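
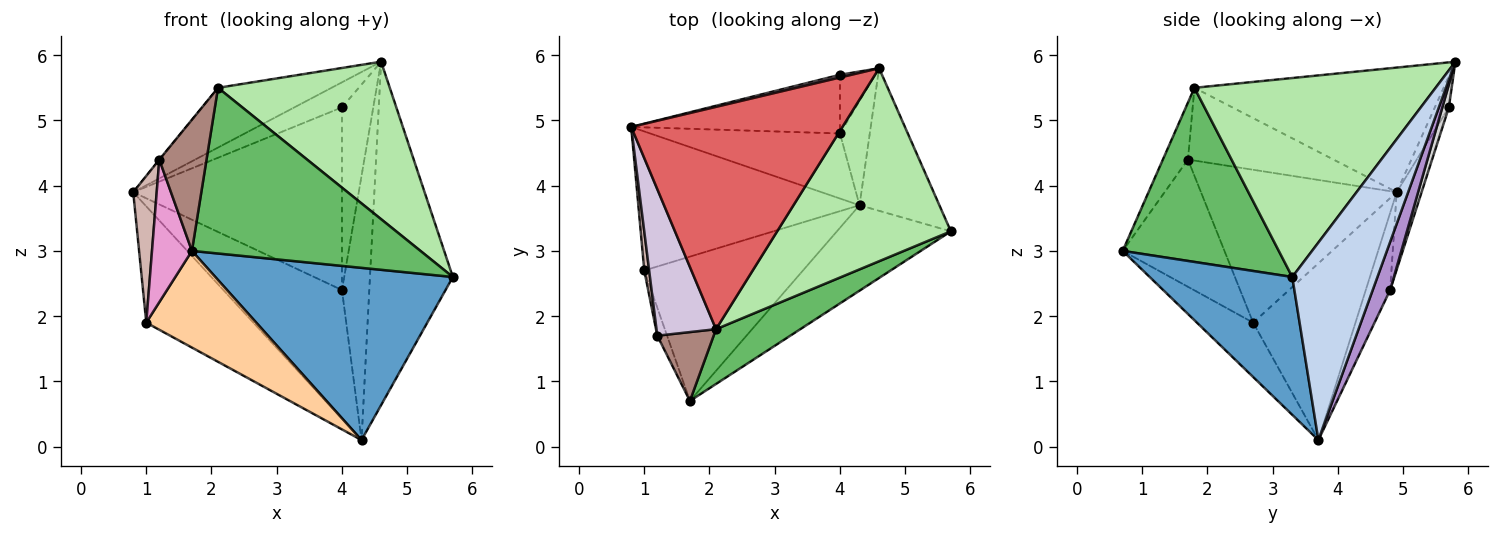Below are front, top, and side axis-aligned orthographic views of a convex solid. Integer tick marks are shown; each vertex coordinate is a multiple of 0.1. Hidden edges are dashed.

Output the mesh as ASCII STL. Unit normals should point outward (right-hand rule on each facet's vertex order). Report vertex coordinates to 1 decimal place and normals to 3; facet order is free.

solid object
 facet normal 0.474 -0.789 -0.391
  outer loop
   vertex 4.3 3.7 0.1
   vertex 5.7 3.3 2.6
   vertex 1.7 0.7 3.0
  endloop
 endfacet
 facet normal 0.688 0.670 -0.278
  outer loop
   vertex 4.6 5.8 5.9
   vertex 5.7 3.3 2.6
   vertex 4.3 3.7 0.1
  endloop
 endfacet
 facet normal -0.523 0.547 -0.654
  outer loop
   vertex 1.0 2.7 1.9
   vertex 0.8 4.9 3.9
   vertex 4.3 3.7 0.1
  endloop
 endfacet
 facet normal -0.274 -0.535 -0.799
  outer loop
   vertex 1.0 2.7 1.9
   vertex 4.3 3.7 0.1
   vertex 1.7 0.7 3.0
  endloop
 endfacet
 facet normal 0.544 -0.797 0.263
  outer loop
   vertex 2.1 1.8 5.5
   vertex 1.7 0.7 3.0
   vertex 5.7 3.3 2.6
  endloop
 endfacet
 facet normal 0.664 -0.473 0.579
  outer loop
   vertex 2.1 1.8 5.5
   vertex 5.7 3.3 2.6
   vertex 4.6 5.8 5.9
  endloop
 endfacet
 facet normal -0.495 0.225 0.839
  outer loop
   vertex 2.1 1.8 5.5
   vertex 4.6 5.8 5.9
   vertex 0.8 4.9 3.9
  endloop
 endfacet
 facet normal -0.180 0.878 -0.443
  outer loop
   vertex 4.0 4.8 2.4
   vertex 4.3 3.7 0.1
   vertex 0.8 4.9 3.9
  endloop
 endfacet
 facet normal 0.510 0.800 -0.316
  outer loop
   vertex 4.0 4.8 2.4
   vertex 4.6 5.8 5.9
   vertex 4.3 3.7 0.1
  endloop
 endfacet
 facet normal -0.774 0.002 0.633
  outer loop
   vertex 1.2 1.7 4.4
   vertex 2.1 1.8 5.5
   vertex 0.8 4.9 3.9
  endloop
 endfacet
 facet normal -0.425 -0.801 0.421
  outer loop
   vertex 1.2 1.7 4.4
   vertex 1.7 0.7 3.0
   vertex 2.1 1.8 5.5
  endloop
 endfacet
 facet normal -0.992 -0.119 0.032
  outer loop
   vertex 1.2 1.7 4.4
   vertex 0.8 4.9 3.9
   vertex 1.0 2.7 1.9
  endloop
 endfacet
 facet normal -0.929 -0.364 -0.071
  outer loop
   vertex 1.2 1.7 4.4
   vertex 1.0 2.7 1.9
   vertex 1.7 0.7 3.0
  endloop
 endfacet
 facet normal -0.281 0.954 0.105
  outer loop
   vertex 4.0 5.7 5.2
   vertex 0.8 4.9 3.9
   vertex 4.6 5.8 5.9
  endloop
 endfacet
 facet normal -0.113 0.946 -0.304
  outer loop
   vertex 4.0 5.7 5.2
   vertex 4.0 4.8 2.4
   vertex 0.8 4.9 3.9
  endloop
 endfacet
 facet normal 0.195 0.934 -0.300
  outer loop
   vertex 4.0 5.7 5.2
   vertex 4.6 5.8 5.9
   vertex 4.0 4.8 2.4
  endloop
 endfacet
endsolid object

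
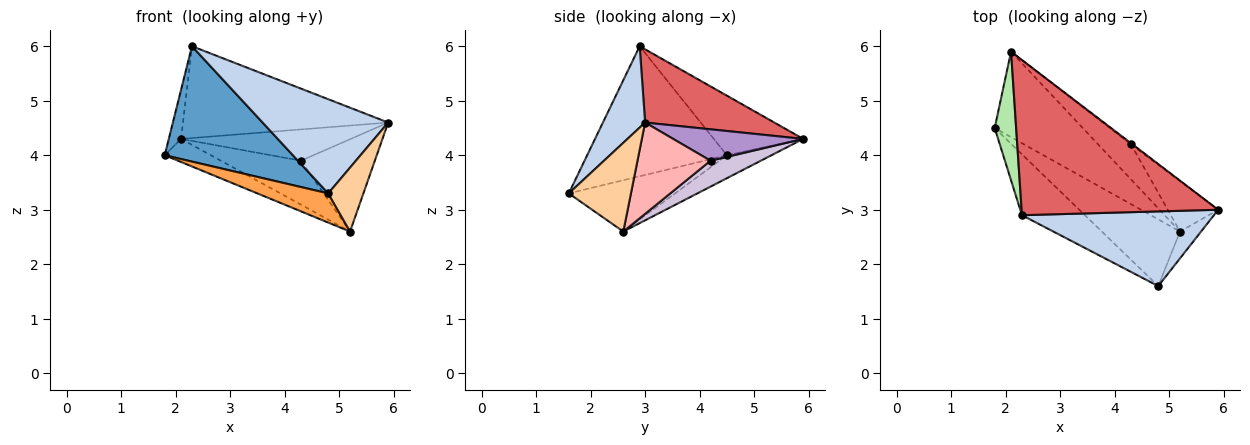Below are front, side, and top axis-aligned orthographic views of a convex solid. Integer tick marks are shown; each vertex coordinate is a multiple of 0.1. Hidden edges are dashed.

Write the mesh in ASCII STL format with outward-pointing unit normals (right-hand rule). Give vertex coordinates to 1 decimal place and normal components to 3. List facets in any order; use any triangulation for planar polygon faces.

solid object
 facet normal -0.694 -0.637 -0.336
  outer loop
   vertex 2.3 2.9 6.0
   vertex 1.8 4.5 4.0
   vertex 4.8 1.6 3.3
  endloop
 endfacet
 facet normal 0.255 -0.758 0.601
  outer loop
   vertex 2.3 2.9 6.0
   vertex 4.8 1.6 3.3
   vertex 5.9 3.0 4.6
  endloop
 endfacet
 facet normal -0.515 -0.344 -0.785
  outer loop
   vertex 5.2 2.6 2.6
   vertex 4.8 1.6 3.3
   vertex 1.8 4.5 4.0
  endloop
 endfacet
 facet normal 0.852 -0.482 -0.202
  outer loop
   vertex 5.2 2.6 2.6
   vertex 5.9 3.0 4.6
   vertex 4.8 1.6 3.3
  endloop
 endfacet
 facet normal -0.244 0.253 -0.936
  outer loop
   vertex 2.1 5.9 4.3
   vertex 5.2 2.6 2.6
   vertex 1.8 4.5 4.0
  endloop
 endfacet
 facet normal -0.933 0.128 0.336
  outer loop
   vertex 2.1 5.9 4.3
   vertex 1.8 4.5 4.0
   vertex 2.3 2.9 6.0
  endloop
 endfacet
 facet normal 0.305 0.485 0.820
  outer loop
   vertex 2.1 5.9 4.3
   vertex 2.3 2.9 6.0
   vertex 5.9 3.0 4.6
  endloop
 endfacet
 facet normal 0.655 0.663 -0.362
  outer loop
   vertex 4.3 4.2 3.9
   vertex 5.9 3.0 4.6
   vertex 5.2 2.6 2.6
  endloop
 endfacet
 facet normal 0.608 0.794 -0.029
  outer loop
   vertex 4.3 4.2 3.9
   vertex 2.1 5.9 4.3
   vertex 5.9 3.0 4.6
  endloop
 endfacet
 facet normal 0.441 0.702 -0.559
  outer loop
   vertex 4.3 4.2 3.9
   vertex 5.2 2.6 2.6
   vertex 2.1 5.9 4.3
  endloop
 endfacet
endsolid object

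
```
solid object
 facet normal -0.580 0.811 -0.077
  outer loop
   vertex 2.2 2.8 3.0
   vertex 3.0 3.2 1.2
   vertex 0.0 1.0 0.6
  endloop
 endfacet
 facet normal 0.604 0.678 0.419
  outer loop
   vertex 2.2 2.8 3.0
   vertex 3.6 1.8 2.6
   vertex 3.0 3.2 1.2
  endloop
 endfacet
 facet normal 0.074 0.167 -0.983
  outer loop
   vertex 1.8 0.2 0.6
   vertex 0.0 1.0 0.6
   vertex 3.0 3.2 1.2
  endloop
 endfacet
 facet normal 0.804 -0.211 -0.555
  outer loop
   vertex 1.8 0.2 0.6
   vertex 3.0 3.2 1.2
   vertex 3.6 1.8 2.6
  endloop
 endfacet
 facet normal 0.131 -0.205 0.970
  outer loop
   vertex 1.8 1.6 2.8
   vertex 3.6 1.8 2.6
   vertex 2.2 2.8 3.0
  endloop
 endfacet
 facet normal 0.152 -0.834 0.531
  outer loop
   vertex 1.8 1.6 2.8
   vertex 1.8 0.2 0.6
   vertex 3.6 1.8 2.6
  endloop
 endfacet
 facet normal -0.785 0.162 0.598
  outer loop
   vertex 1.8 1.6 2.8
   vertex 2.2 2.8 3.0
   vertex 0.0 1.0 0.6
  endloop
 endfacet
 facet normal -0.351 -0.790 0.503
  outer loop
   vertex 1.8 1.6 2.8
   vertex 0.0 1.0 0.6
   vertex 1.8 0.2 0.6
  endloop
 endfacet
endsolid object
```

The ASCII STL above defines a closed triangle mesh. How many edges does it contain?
12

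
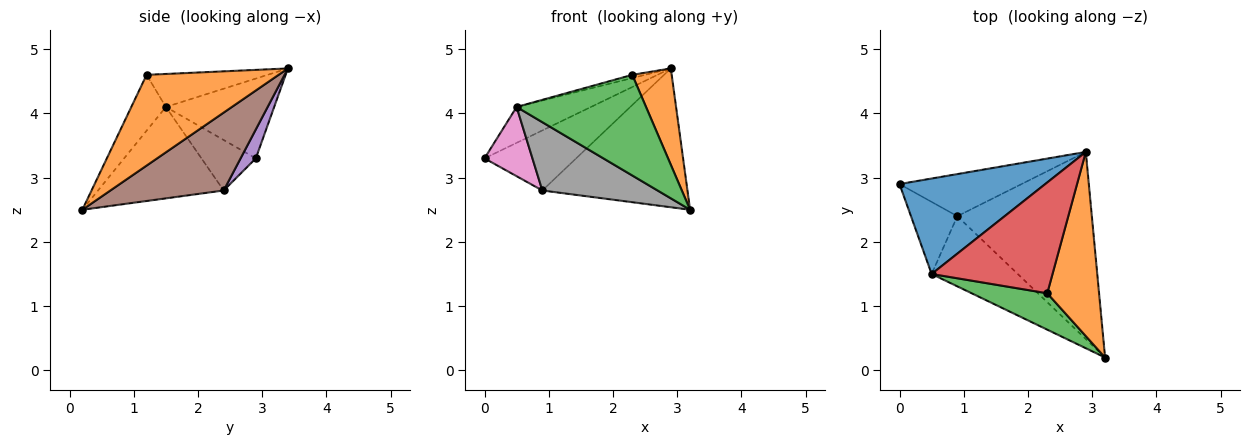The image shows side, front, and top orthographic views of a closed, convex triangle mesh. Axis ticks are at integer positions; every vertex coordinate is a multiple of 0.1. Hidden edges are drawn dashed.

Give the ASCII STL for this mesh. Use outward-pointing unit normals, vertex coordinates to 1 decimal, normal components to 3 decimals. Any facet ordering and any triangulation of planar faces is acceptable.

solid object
 facet normal -0.456 0.313 0.833
  outer loop
   vertex 0.5 1.5 4.1
   vertex 2.9 3.4 4.7
   vertex 0.0 2.9 3.3
  endloop
 endfacet
 facet normal 0.841 -0.251 0.480
  outer loop
   vertex 2.3 1.2 4.6
   vertex 3.2 0.2 2.5
   vertex 2.9 3.4 4.7
  endloop
 endfacet
 facet normal -0.244 -0.912 0.330
  outer loop
   vertex 2.3 1.2 4.6
   vertex 0.5 1.5 4.1
   vertex 3.2 0.2 2.5
  endloop
 endfacet
 facet normal -0.263 0.028 0.964
  outer loop
   vertex 2.3 1.2 4.6
   vertex 2.9 3.4 4.7
   vertex 0.5 1.5 4.1
  endloop
 endfacet
 facet normal 0.135 0.811 -0.569
  outer loop
   vertex 0.9 2.4 2.8
   vertex 0.0 2.9 3.3
   vertex 2.9 3.4 4.7
  endloop
 endfacet
 facet normal 0.422 0.540 -0.728
  outer loop
   vertex 0.9 2.4 2.8
   vertex 2.9 3.4 4.7
   vertex 3.2 0.2 2.5
  endloop
 endfacet
 facet normal -0.618 -0.545 -0.567
  outer loop
   vertex 0.9 2.4 2.8
   vertex 0.5 1.5 4.1
   vertex 0.0 2.9 3.3
  endloop
 endfacet
 facet normal -0.605 -0.555 -0.571
  outer loop
   vertex 0.9 2.4 2.8
   vertex 3.2 0.2 2.5
   vertex 0.5 1.5 4.1
  endloop
 endfacet
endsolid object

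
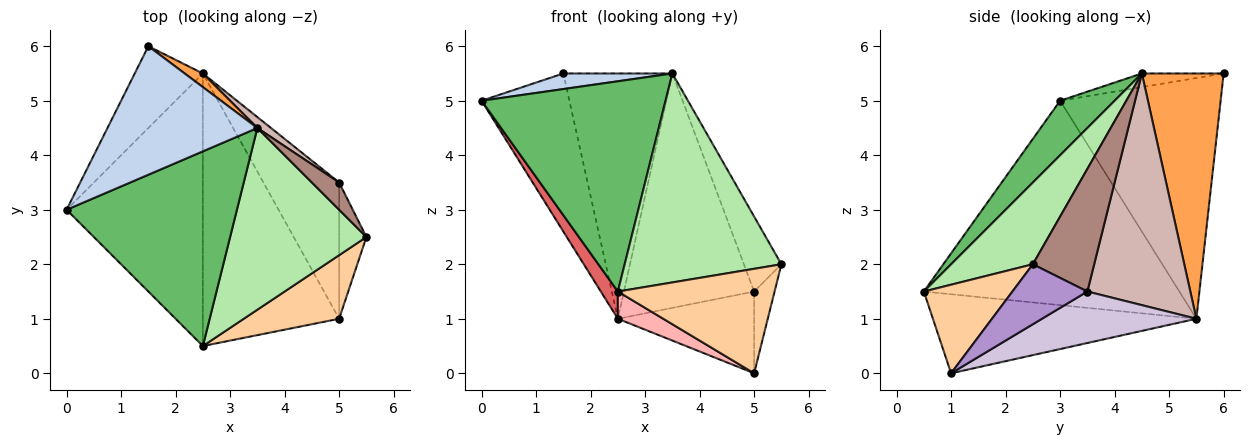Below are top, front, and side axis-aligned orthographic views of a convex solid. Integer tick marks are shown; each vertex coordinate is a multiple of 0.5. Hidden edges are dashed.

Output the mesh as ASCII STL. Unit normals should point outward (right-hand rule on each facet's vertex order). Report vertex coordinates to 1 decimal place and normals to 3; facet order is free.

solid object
 facet normal -0.851 0.466 -0.241
  outer loop
   vertex 2.5 5.5 1.0
   vertex 0.0 3.0 5.0
   vertex 1.5 6.0 5.5
  endloop
 endfacet
 facet normal -0.090 -0.120 0.989
  outer loop
   vertex 3.5 4.5 5.5
   vertex 1.5 6.0 5.5
   vertex 0.0 3.0 5.0
  endloop
 endfacet
 facet normal 0.599 0.799 0.044
  outer loop
   vertex 3.5 4.5 5.5
   vertex 2.5 5.5 1.0
   vertex 1.5 6.0 5.5
  endloop
 endfacet
 facet normal 0.435 -0.769 0.468
  outer loop
   vertex 2.5 0.5 1.5
   vertex 5.0 1.0 0.0
   vertex 5.5 2.5 2.0
  endloop
 endfacet
 facet normal 0.212 -0.717 0.664
  outer loop
   vertex 2.5 0.5 1.5
   vertex 3.5 4.5 5.5
   vertex 0.0 3.0 5.0
  endloop
 endfacet
 facet normal 0.366 -0.702 0.611
  outer loop
   vertex 2.5 0.5 1.5
   vertex 5.5 2.5 2.0
   vertex 3.5 4.5 5.5
  endloop
 endfacet
 facet normal -0.831 -0.055 -0.554
  outer loop
   vertex 2.5 0.5 1.5
   vertex 0.0 3.0 5.0
   vertex 2.5 5.5 1.0
  endloop
 endfacet
 facet normal -0.500 -0.086 -0.862
  outer loop
   vertex 2.5 0.5 1.5
   vertex 2.5 5.5 1.0
   vertex 5.0 1.0 0.0
  endloop
 endfacet
 facet normal 0.884 0.241 -0.402
  outer loop
   vertex 5.0 3.5 1.5
   vertex 5.5 2.5 2.0
   vertex 5.0 1.0 0.0
  endloop
 endfacet
 facet normal 0.504 0.444 -0.741
  outer loop
   vertex 5.0 3.5 1.5
   vertex 5.0 1.0 0.0
   vertex 2.5 5.5 1.0
  endloop
 endfacet
 facet normal 0.838 0.512 0.186
  outer loop
   vertex 5.0 3.5 1.5
   vertex 3.5 4.5 5.5
   vertex 5.5 2.5 2.0
  endloop
 endfacet
 facet normal 0.620 0.784 0.036
  outer loop
   vertex 5.0 3.5 1.5
   vertex 2.5 5.5 1.0
   vertex 3.5 4.5 5.5
  endloop
 endfacet
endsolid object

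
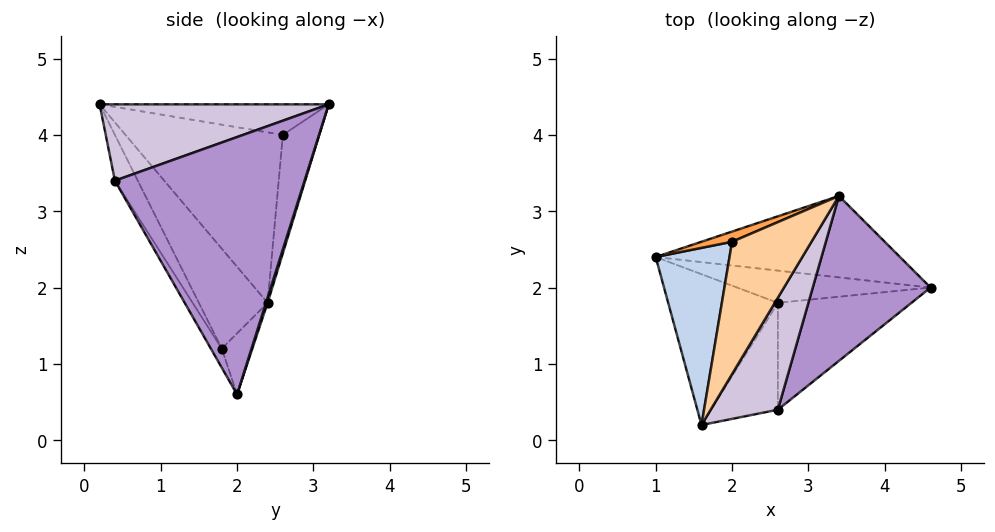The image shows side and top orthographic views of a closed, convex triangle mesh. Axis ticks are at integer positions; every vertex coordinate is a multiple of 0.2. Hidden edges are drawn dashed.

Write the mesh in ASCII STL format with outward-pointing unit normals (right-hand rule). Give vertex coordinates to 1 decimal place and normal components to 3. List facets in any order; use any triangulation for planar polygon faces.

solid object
 facet normal 0.006 0.954 -0.299
  outer loop
   vertex 3.4 3.2 4.4
   vertex 4.6 2.0 0.6
   vertex 1.0 2.4 1.8
  endloop
 endfacet
 facet normal -0.896 0.214 0.388
  outer loop
   vertex 2.0 2.6 4.0
   vertex 1.0 2.4 1.8
   vertex 1.6 0.2 4.4
  endloop
 endfacet
 facet normal -0.417 0.902 0.108
  outer loop
   vertex 2.0 2.6 4.0
   vertex 3.4 3.2 4.4
   vertex 1.0 2.4 1.8
  endloop
 endfacet
 facet normal -0.351 0.211 0.912
  outer loop
   vertex 2.0 2.6 4.0
   vertex 1.6 0.2 4.4
   vertex 3.4 3.2 4.4
  endloop
 endfacet
 facet normal -0.298 0.149 -0.943
  outer loop
   vertex 2.6 1.8 1.2
   vertex 1.0 2.4 1.8
   vertex 4.6 2.0 0.6
  endloop
 endfacet
 facet normal -0.463 -0.726 -0.508
  outer loop
   vertex 2.6 1.8 1.2
   vertex 1.6 0.2 4.4
   vertex 1.0 2.4 1.8
  endloop
 endfacet
 facet normal -0.076 -0.841 -0.535
  outer loop
   vertex 2.6 0.4 3.4
   vertex 2.6 1.8 1.2
   vertex 4.6 2.0 0.6
  endloop
 endfacet
 facet normal -0.345 -0.792 -0.504
  outer loop
   vertex 2.6 0.4 3.4
   vertex 1.6 0.2 4.4
   vertex 2.6 1.8 1.2
  endloop
 endfacet
 facet normal 0.842 -0.378 0.385
  outer loop
   vertex 2.6 0.4 3.4
   vertex 4.6 2.0 0.6
   vertex 3.4 3.2 4.4
  endloop
 endfacet
 facet normal 0.684 -0.411 0.602
  outer loop
   vertex 2.6 0.4 3.4
   vertex 3.4 3.2 4.4
   vertex 1.6 0.2 4.4
  endloop
 endfacet
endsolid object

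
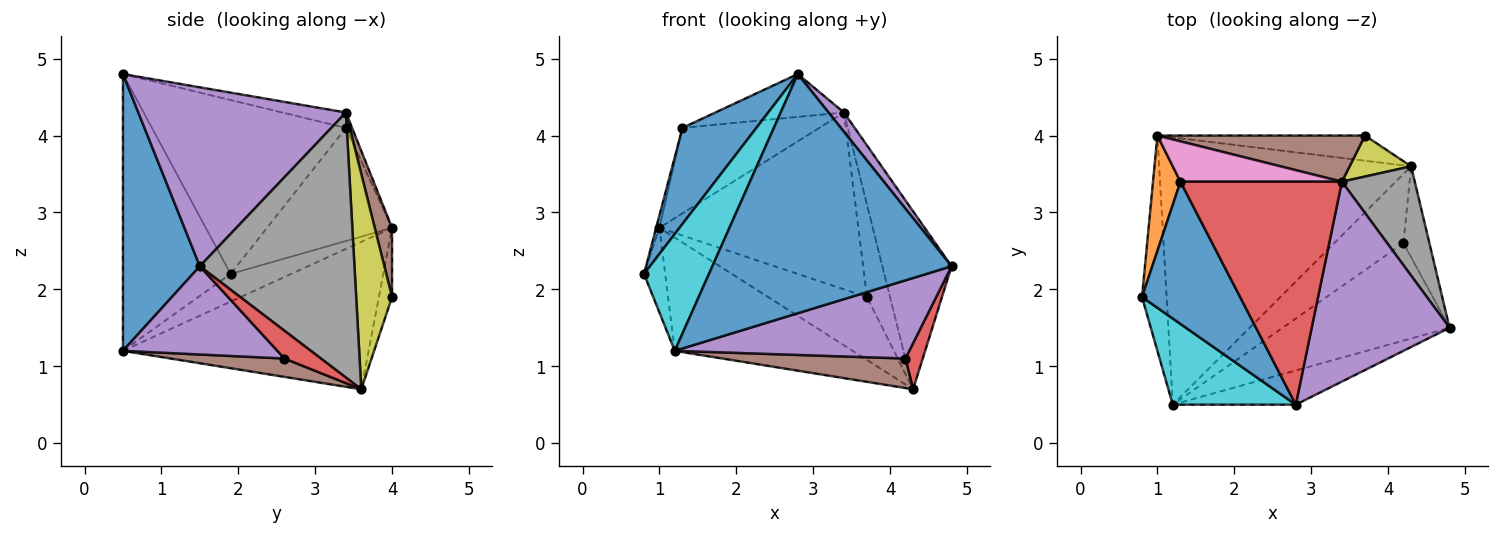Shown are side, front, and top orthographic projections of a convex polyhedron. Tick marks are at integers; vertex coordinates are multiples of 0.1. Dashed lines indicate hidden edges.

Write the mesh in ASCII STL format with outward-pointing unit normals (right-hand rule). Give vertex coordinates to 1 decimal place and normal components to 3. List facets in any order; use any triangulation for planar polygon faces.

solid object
 facet normal -0.827 -0.315 0.466
  outer loop
   vertex 1.3 3.4 4.1
   vertex 0.8 1.9 2.2
   vertex 2.8 0.5 4.8
  endloop
 endfacet
 facet normal -0.971 0.025 0.236
  outer loop
   vertex 1.0 4.0 2.8
   vertex 0.8 1.9 2.2
   vertex 1.3 3.4 4.1
  endloop
 endfacet
 facet normal -0.123 0.921 -0.369
  outer loop
   vertex 1.0 4.0 2.8
   vertex 3.7 4.0 1.9
   vertex 4.3 3.6 0.7
  endloop
 endfacet
 facet normal -0.093 0.188 0.978
  outer loop
   vertex 3.4 3.4 4.3
   vertex 1.3 3.4 4.1
   vertex 2.8 0.5 4.8
  endloop
 endfacet
 facet normal 0.791 -0.059 0.609
  outer loop
   vertex 3.4 3.4 4.3
   vertex 2.8 0.5 4.8
   vertex 4.8 1.5 2.3
  endloop
 endfacet
 facet normal 0.084 0.964 0.252
  outer loop
   vertex 3.4 3.4 4.3
   vertex 3.7 4.0 1.9
   vertex 1.0 4.0 2.8
  endloop
 endfacet
 facet normal -0.041 0.904 0.426
  outer loop
   vertex 3.4 3.4 4.3
   vertex 1.0 4.0 2.8
   vertex 1.3 3.4 4.1
  endloop
 endfacet
 facet normal 0.885 0.396 0.243
  outer loop
   vertex 3.4 3.4 4.3
   vertex 4.8 1.5 2.3
   vertex 4.3 3.6 0.7
  endloop
 endfacet
 facet normal 0.818 0.526 0.234
  outer loop
   vertex 3.4 3.4 4.3
   vertex 4.3 3.6 0.7
   vertex 3.7 4.0 1.9
  endloop
 endfacet
 facet normal -0.800 -0.483 0.356
  outer loop
   vertex 1.2 0.5 1.2
   vertex 2.8 0.5 4.8
   vertex 0.8 1.9 2.2
  endloop
 endfacet
 facet normal 0.303 -0.943 -0.135
  outer loop
   vertex 1.2 0.5 1.2
   vertex 4.8 1.5 2.3
   vertex 2.8 0.5 4.8
  endloop
 endfacet
 facet normal -0.723 0.253 -0.643
  outer loop
   vertex 1.2 0.5 1.2
   vertex 0.8 1.9 2.2
   vertex 1.0 4.0 2.8
  endloop
 endfacet
 facet normal -0.474 0.343 -0.811
  outer loop
   vertex 1.2 0.5 1.2
   vertex 1.0 4.0 2.8
   vertex 4.3 3.6 0.7
  endloop
 endfacet
 facet normal 0.691 -0.327 -0.645
  outer loop
   vertex 4.2 2.6 1.1
   vertex 4.3 3.6 0.7
   vertex 4.8 1.5 2.3
  endloop
 endfacet
 facet normal 0.381 -0.579 -0.721
  outer loop
   vertex 4.2 2.6 1.1
   vertex 4.8 1.5 2.3
   vertex 1.2 0.5 1.2
  endloop
 endfacet
 facet normal 0.237 -0.381 -0.894
  outer loop
   vertex 4.2 2.6 1.1
   vertex 1.2 0.5 1.2
   vertex 4.3 3.6 0.7
  endloop
 endfacet
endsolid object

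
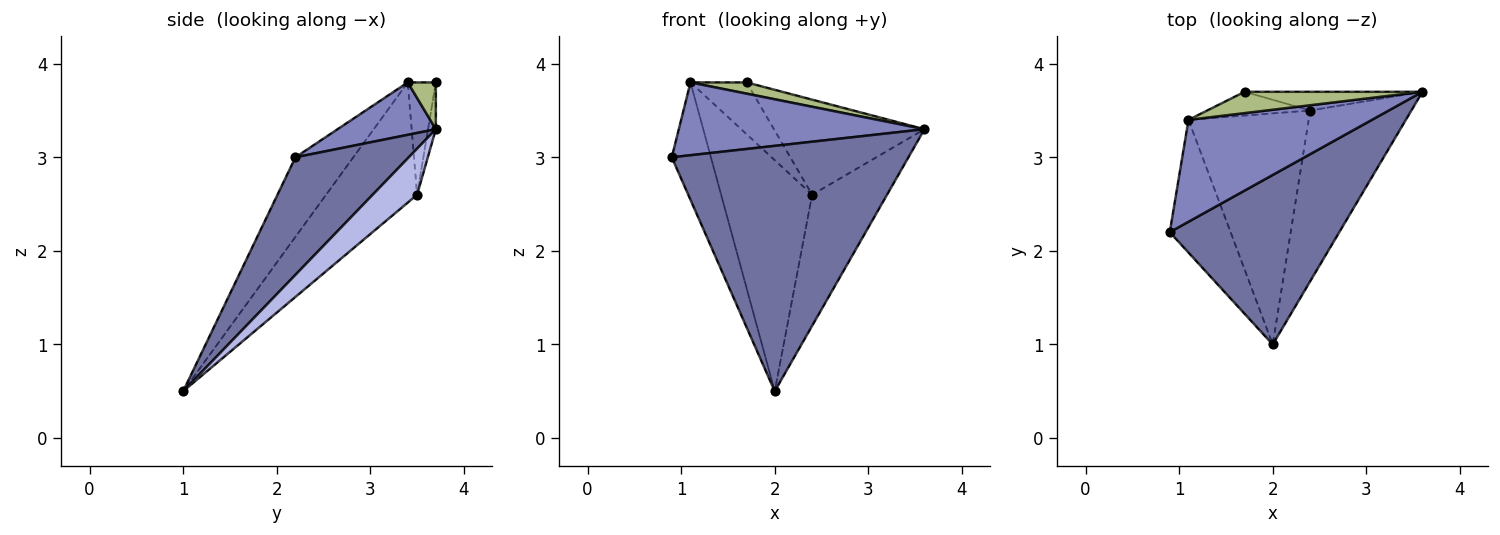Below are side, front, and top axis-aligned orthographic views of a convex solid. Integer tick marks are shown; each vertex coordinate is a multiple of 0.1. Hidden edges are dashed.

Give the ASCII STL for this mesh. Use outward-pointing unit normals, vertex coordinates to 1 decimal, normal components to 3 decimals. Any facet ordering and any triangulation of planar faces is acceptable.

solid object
 facet normal 0.367 -0.766 0.529
  outer loop
   vertex 2.0 1.0 0.5
   vertex 3.6 3.7 3.3
   vertex 0.9 2.2 3.0
  endloop
 endfacet
 facet normal 0.226 -0.566 0.793
  outer loop
   vertex 1.1 3.4 3.8
   vertex 0.9 2.2 3.0
   vertex 3.6 3.7 3.3
  endloop
 endfacet
 facet normal -0.700 0.473 -0.535
  outer loop
   vertex 1.1 3.4 3.8
   vertex 2.0 1.0 0.5
   vertex 0.9 2.2 3.0
  endloop
 endfacet
 facet normal 0.340 0.572 -0.746
  outer loop
   vertex 2.4 3.5 2.6
   vertex 3.6 3.7 3.3
   vertex 2.0 1.0 0.5
  endloop
 endfacet
 facet normal -0.577 0.577 -0.577
  outer loop
   vertex 2.4 3.5 2.6
   vertex 2.0 1.0 0.5
   vertex 1.1 3.4 3.8
  endloop
 endfacet
 facet normal 0.227 -0.454 0.862
  outer loop
   vertex 1.7 3.7 3.8
   vertex 1.1 3.4 3.8
   vertex 3.6 3.7 3.3
  endloop
 endfacet
 facet normal -0.051 0.980 -0.193
  outer loop
   vertex 1.7 3.7 3.8
   vertex 3.6 3.7 3.3
   vertex 2.4 3.5 2.6
  endloop
 endfacet
 facet normal -0.414 0.828 -0.379
  outer loop
   vertex 1.7 3.7 3.8
   vertex 2.4 3.5 2.6
   vertex 1.1 3.4 3.8
  endloop
 endfacet
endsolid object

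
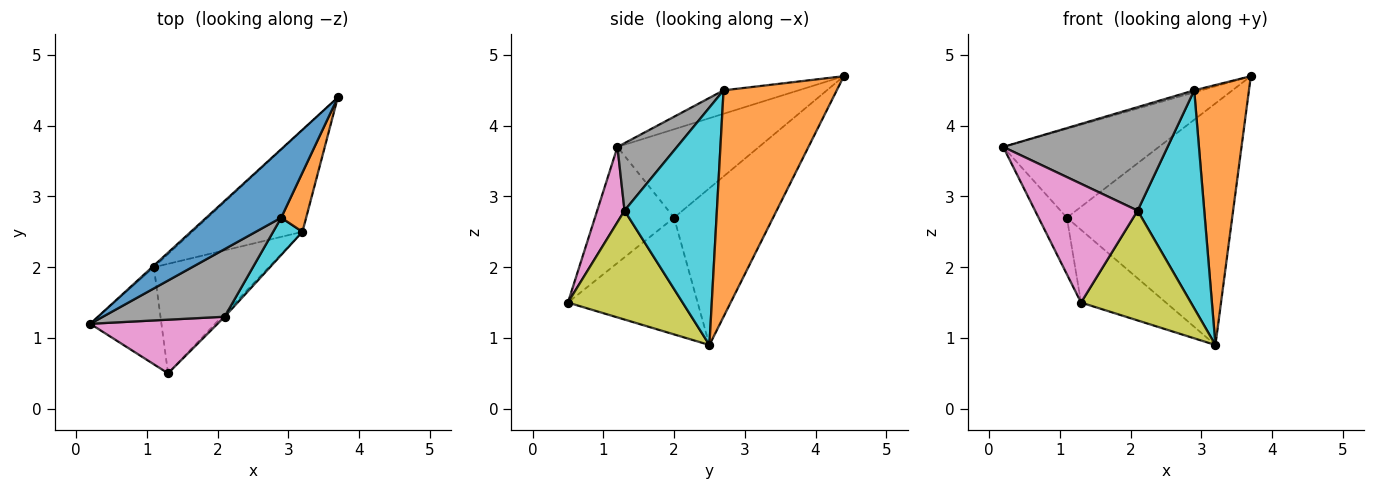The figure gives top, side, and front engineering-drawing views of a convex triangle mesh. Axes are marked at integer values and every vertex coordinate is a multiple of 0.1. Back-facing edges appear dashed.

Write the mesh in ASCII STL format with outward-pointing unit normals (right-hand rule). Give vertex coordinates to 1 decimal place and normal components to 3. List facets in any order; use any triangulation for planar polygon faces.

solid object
 facet normal -0.298 0.028 0.954
  outer loop
   vertex 2.9 2.7 4.5
   vertex 3.7 4.4 4.7
   vertex 0.2 1.2 3.7
  endloop
 endfacet
 facet normal 0.896 -0.433 0.099
  outer loop
   vertex 2.9 2.7 4.5
   vertex 3.2 2.5 0.9
   vertex 3.7 4.4 4.7
  endloop
 endfacet
 facet normal -0.673 0.740 -0.013
  outer loop
   vertex 1.1 2.0 2.7
   vertex 0.2 1.2 3.7
   vertex 3.7 4.4 4.7
  endloop
 endfacet
 facet normal -0.483 0.807 -0.340
  outer loop
   vertex 1.1 2.0 2.7
   vertex 3.7 4.4 4.7
   vertex 3.2 2.5 0.9
  endloop
 endfacet
 facet normal -0.815 0.292 -0.500
  outer loop
   vertex 1.1 2.0 2.7
   vertex 1.3 0.5 1.5
   vertex 0.2 1.2 3.7
  endloop
 endfacet
 facet normal -0.646 0.423 -0.636
  outer loop
   vertex 1.1 2.0 2.7
   vertex 3.2 2.5 0.9
   vertex 1.3 0.5 1.5
  endloop
 endfacet
 facet normal 0.236 -0.886 0.400
  outer loop
   vertex 2.1 1.3 2.8
   vertex 0.2 1.2 3.7
   vertex 1.3 0.5 1.5
  endloop
 endfacet
 facet normal 0.290 -0.801 0.523
  outer loop
   vertex 2.1 1.3 2.8
   vertex 2.9 2.7 4.5
   vertex 0.2 1.2 3.7
  endloop
 endfacet
 facet normal 0.722 -0.692 -0.019
  outer loop
   vertex 2.1 1.3 2.8
   vertex 1.3 0.5 1.5
   vertex 3.2 2.5 0.9
  endloop
 endfacet
 facet normal 0.807 -0.582 0.100
  outer loop
   vertex 2.1 1.3 2.8
   vertex 3.2 2.5 0.9
   vertex 2.9 2.7 4.5
  endloop
 endfacet
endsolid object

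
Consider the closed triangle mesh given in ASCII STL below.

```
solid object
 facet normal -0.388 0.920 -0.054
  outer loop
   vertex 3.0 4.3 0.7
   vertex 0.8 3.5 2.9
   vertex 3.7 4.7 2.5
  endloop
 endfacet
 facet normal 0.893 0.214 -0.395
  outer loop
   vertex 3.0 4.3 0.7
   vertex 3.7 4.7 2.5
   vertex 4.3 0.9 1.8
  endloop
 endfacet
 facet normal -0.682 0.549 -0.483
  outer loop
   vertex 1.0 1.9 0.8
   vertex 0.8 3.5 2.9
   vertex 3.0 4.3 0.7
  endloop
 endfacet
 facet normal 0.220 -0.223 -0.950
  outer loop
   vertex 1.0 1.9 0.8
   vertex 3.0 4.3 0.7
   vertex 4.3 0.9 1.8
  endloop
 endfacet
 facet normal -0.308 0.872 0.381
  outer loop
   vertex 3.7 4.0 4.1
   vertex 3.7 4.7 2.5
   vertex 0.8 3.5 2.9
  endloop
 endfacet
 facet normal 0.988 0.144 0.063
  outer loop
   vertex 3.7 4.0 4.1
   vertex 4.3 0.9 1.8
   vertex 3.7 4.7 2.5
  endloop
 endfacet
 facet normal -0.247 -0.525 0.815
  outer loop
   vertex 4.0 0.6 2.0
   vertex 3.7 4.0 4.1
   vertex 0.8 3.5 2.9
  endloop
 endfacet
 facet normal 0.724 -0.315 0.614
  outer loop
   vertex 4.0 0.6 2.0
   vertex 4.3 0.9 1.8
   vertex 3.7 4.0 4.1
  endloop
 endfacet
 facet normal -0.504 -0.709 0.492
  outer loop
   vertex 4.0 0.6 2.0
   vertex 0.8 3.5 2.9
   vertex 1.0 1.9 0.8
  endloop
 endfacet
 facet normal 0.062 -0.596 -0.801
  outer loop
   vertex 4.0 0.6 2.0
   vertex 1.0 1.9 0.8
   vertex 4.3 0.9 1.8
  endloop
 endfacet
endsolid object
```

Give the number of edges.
15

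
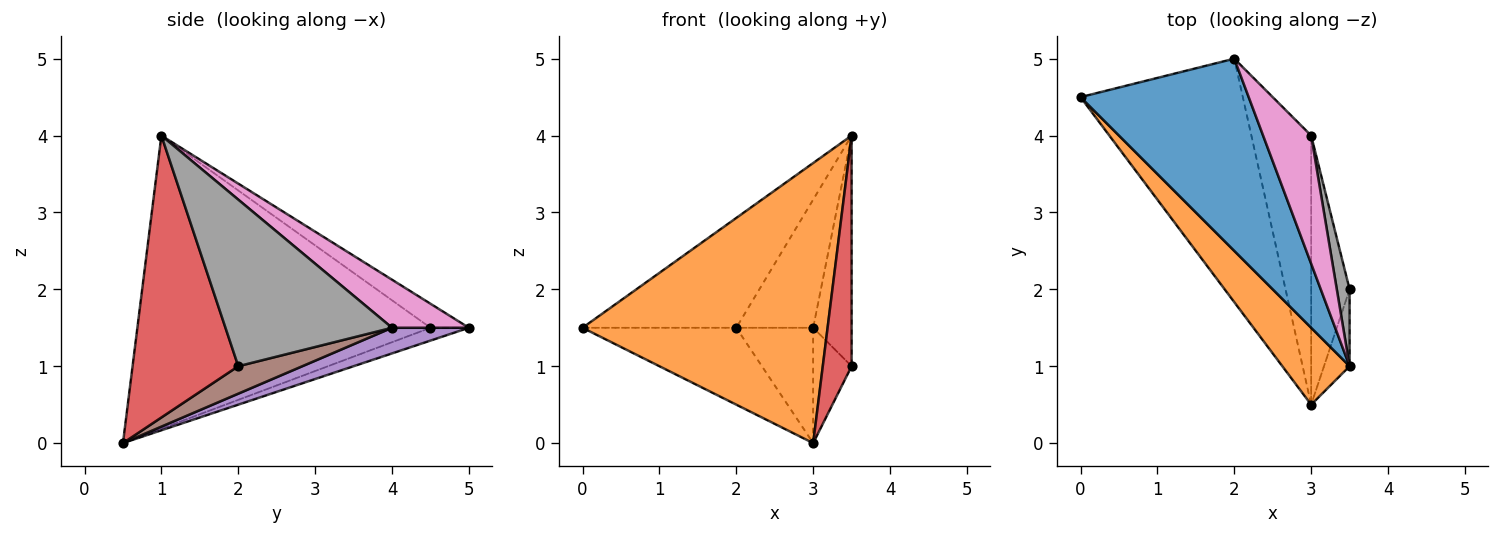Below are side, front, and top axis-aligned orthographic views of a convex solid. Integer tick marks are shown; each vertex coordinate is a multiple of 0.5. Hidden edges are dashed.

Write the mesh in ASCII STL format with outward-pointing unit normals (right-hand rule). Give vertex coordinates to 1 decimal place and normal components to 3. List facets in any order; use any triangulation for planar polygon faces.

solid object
 facet normal -0.123 0.492 0.862
  outer loop
   vertex 2.0 5.0 1.5
   vertex 0.0 4.5 1.5
   vertex 3.5 1.0 4.0
  endloop
 endfacet
 facet normal -0.756 -0.632 0.173
  outer loop
   vertex 3.0 0.5 0.0
   vertex 3.5 1.0 4.0
   vertex 0.0 4.5 1.5
  endloop
 endfacet
 facet normal -0.075 0.300 -0.951
  outer loop
   vertex 3.0 0.5 0.0
   vertex 0.0 4.5 1.5
   vertex 2.0 5.0 1.5
  endloop
 endfacet
 facet normal 0.961 -0.262 -0.087
  outer loop
   vertex 3.5 2.0 1.0
   vertex 3.5 1.0 4.0
   vertex 3.0 0.5 0.0
  endloop
 endfacet
 facet normal 0.367 0.367 -0.855
  outer loop
   vertex 3.0 4.0 1.5
   vertex 3.0 0.5 0.0
   vertex 2.0 5.0 1.5
  endloop
 endfacet
 facet normal 0.549 0.329 -0.768
  outer loop
   vertex 3.0 4.0 1.5
   vertex 3.5 2.0 1.0
   vertex 3.0 0.5 0.0
  endloop
 endfacet
 facet normal 0.577 0.577 0.577
  outer loop
   vertex 3.0 4.0 1.5
   vertex 2.0 5.0 1.5
   vertex 3.5 1.0 4.0
  endloop
 endfacet
 facet normal 0.972 0.224 0.075
  outer loop
   vertex 3.0 4.0 1.5
   vertex 3.5 1.0 4.0
   vertex 3.5 2.0 1.0
  endloop
 endfacet
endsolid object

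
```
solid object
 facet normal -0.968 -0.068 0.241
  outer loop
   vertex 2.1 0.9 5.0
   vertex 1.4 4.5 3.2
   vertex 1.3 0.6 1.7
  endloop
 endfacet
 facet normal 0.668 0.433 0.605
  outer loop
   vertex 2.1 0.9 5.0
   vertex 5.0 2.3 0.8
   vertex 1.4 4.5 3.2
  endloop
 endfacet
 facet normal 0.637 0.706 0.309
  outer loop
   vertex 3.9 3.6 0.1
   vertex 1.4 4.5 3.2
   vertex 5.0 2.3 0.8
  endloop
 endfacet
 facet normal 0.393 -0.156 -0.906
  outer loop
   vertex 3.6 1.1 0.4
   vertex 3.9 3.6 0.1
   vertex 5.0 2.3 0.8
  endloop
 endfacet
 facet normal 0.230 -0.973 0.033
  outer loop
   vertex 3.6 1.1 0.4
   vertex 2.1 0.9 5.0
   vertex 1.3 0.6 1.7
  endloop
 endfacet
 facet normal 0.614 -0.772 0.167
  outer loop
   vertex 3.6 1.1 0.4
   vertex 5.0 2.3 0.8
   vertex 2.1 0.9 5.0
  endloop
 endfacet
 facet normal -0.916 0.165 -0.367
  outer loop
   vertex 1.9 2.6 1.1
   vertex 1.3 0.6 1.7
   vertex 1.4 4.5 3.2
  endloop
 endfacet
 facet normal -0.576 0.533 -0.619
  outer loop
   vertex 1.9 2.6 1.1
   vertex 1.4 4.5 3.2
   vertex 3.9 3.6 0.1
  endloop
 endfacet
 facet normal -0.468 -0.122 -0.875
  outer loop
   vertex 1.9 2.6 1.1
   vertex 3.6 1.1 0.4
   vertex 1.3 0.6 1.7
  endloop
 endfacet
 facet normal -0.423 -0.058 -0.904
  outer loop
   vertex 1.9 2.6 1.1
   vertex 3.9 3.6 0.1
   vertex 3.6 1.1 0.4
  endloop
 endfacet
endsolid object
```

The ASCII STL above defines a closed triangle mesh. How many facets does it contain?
10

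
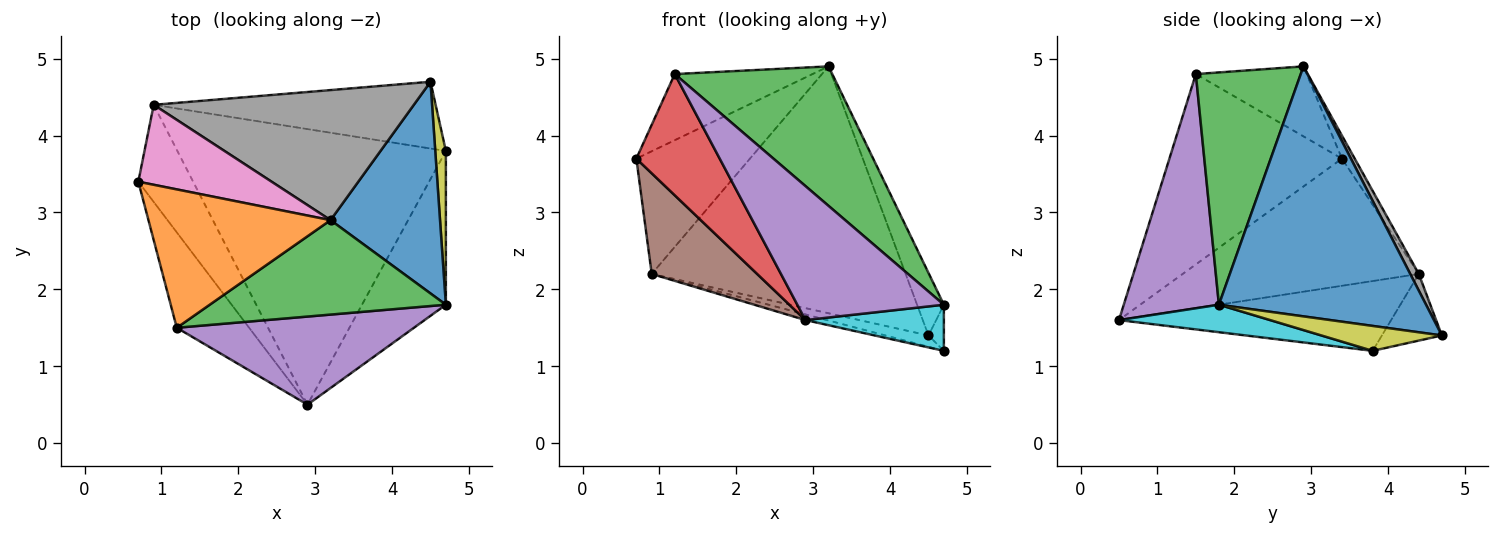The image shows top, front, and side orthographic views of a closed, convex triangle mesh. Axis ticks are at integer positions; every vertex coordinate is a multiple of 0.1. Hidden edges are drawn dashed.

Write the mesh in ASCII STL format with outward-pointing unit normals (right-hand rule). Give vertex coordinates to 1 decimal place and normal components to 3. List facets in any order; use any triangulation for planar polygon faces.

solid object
 facet normal 0.910 0.118 0.398
  outer loop
   vertex 3.2 2.9 4.9
   vertex 4.7 1.8 1.8
   vertex 4.5 4.7 1.4
  endloop
 endfacet
 facet normal -0.328 0.407 0.852
  outer loop
   vertex 1.2 1.5 4.8
   vertex 3.2 2.9 4.9
   vertex 0.7 3.4 3.7
  endloop
 endfacet
 facet normal 0.483 -0.725 0.491
  outer loop
   vertex 1.2 1.5 4.8
   vertex 4.7 1.8 1.8
   vertex 3.2 2.9 4.9
  endloop
 endfacet
 facet normal -0.852 -0.412 -0.324
  outer loop
   vertex 2.9 0.5 1.6
   vertex 1.2 1.5 4.8
   vertex 0.7 3.4 3.7
  endloop
 endfacet
 facet normal 0.477 -0.735 0.483
  outer loop
   vertex 2.9 0.5 1.6
   vertex 4.7 1.8 1.8
   vertex 1.2 1.5 4.8
  endloop
 endfacet
 facet normal -0.850 -0.379 -0.366
  outer loop
   vertex 0.9 4.4 2.2
   vertex 2.9 0.5 1.6
   vertex 0.7 3.4 3.7
  endloop
 endfacet
 facet normal -0.094 0.834 0.544
  outer loop
   vertex 0.9 4.4 2.2
   vertex 0.7 3.4 3.7
   vertex 3.2 2.9 4.9
  endloop
 endfacet
 facet normal 0.030 0.884 0.466
  outer loop
   vertex 0.9 4.4 2.2
   vertex 3.2 2.9 4.9
   vertex 4.5 4.7 1.4
  endloop
 endfacet
 facet normal 0.914 0.117 0.389
  outer loop
   vertex 4.7 3.8 1.2
   vertex 4.5 4.7 1.4
   vertex 4.7 1.8 1.8
  endloop
 endfacet
 facet normal 0.300 -0.274 -0.914
  outer loop
   vertex 4.7 3.8 1.2
   vertex 4.7 1.8 1.8
   vertex 2.9 0.5 1.6
  endloop
 endfacet
 facet normal -0.227 0.163 -0.960
  outer loop
   vertex 4.7 3.8 1.2
   vertex 0.9 4.4 2.2
   vertex 4.5 4.7 1.4
  endloop
 endfacet
 facet normal -0.252 0.020 -0.968
  outer loop
   vertex 4.7 3.8 1.2
   vertex 2.9 0.5 1.6
   vertex 0.9 4.4 2.2
  endloop
 endfacet
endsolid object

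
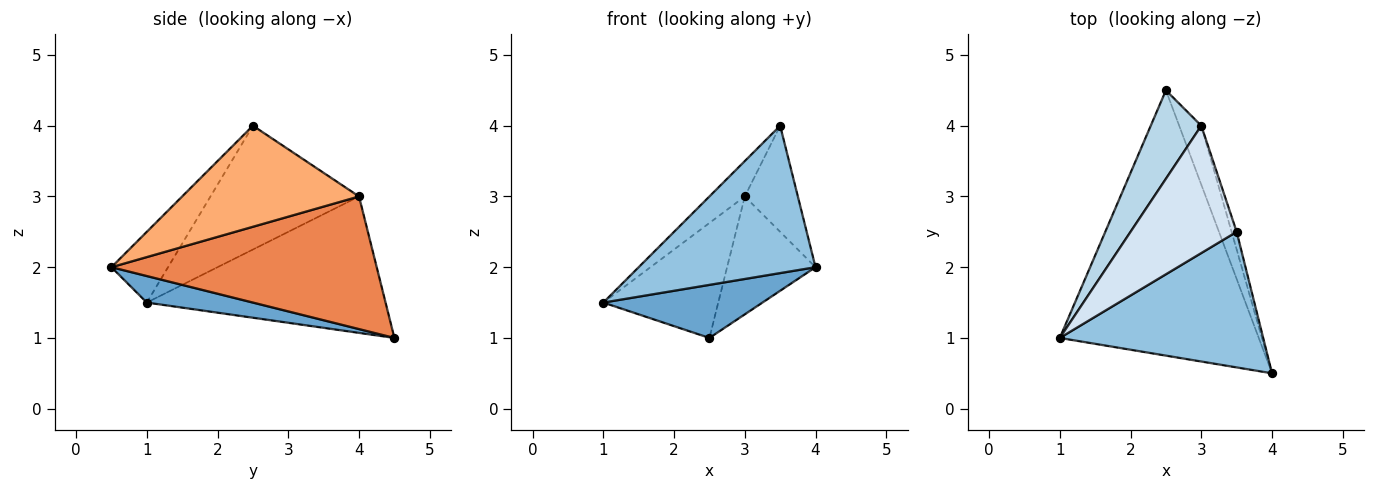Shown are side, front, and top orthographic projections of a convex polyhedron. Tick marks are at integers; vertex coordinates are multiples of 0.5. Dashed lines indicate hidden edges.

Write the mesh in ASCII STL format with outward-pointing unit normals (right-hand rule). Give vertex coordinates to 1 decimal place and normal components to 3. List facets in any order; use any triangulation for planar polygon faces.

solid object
 facet normal 0.130 -0.194 -0.972
  outer loop
   vertex 2.5 4.5 1.0
   vertex 4.0 0.5 2.0
   vertex 1.0 1.0 1.5
  endloop
 endfacet
 facet normal -0.229 -0.716 0.659
  outer loop
   vertex 3.5 2.5 4.0
   vertex 1.0 1.0 1.5
   vertex 4.0 0.5 2.0
  endloop
 endfacet
 facet normal -0.855 0.412 0.317
  outer loop
   vertex 3.0 4.0 3.0
   vertex 2.5 4.5 1.0
   vertex 1.0 1.0 1.5
  endloop
 endfacet
 facet normal -0.747 0.178 0.640
  outer loop
   vertex 3.0 4.0 3.0
   vertex 1.0 1.0 1.5
   vertex 3.5 2.5 4.0
  endloop
 endfacet
 facet normal 0.937 0.312 -0.156
  outer loop
   vertex 3.0 4.0 3.0
   vertex 4.0 0.5 2.0
   vertex 2.5 4.5 1.0
  endloop
 endfacet
 facet normal 0.957 0.287 -0.048
  outer loop
   vertex 3.0 4.0 3.0
   vertex 3.5 2.5 4.0
   vertex 4.0 0.5 2.0
  endloop
 endfacet
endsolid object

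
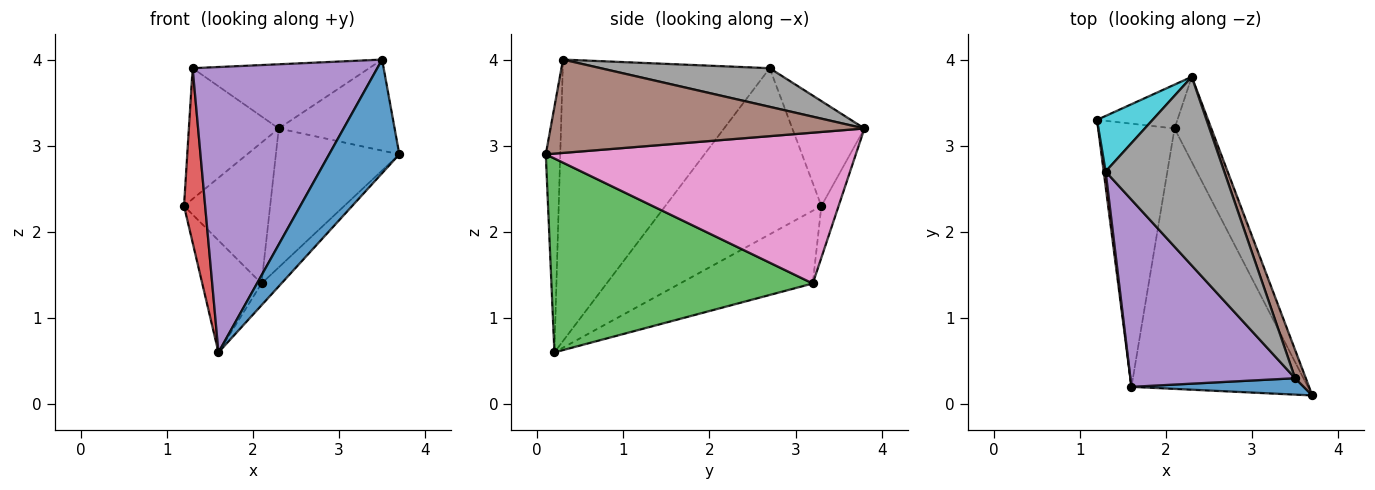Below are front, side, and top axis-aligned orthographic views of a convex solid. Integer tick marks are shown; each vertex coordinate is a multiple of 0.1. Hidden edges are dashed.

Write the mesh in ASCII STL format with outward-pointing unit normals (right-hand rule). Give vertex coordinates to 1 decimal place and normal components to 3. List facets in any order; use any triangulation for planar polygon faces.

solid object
 facet normal -0.200 -0.970 0.140
  outer loop
   vertex 3.5 0.3 4.0
   vertex 1.6 0.2 0.6
   vertex 3.7 0.1 2.9
  endloop
 endfacet
 facet normal -0.659 0.294 -0.692
  outer loop
   vertex 2.1 3.2 1.4
   vertex 1.6 0.2 0.6
   vertex 1.2 3.3 2.3
  endloop
 endfacet
 facet normal 0.739 0.056 -0.672
  outer loop
   vertex 2.1 3.2 1.4
   vertex 3.7 0.1 2.9
   vertex 1.6 0.2 0.6
  endloop
 endfacet
 facet normal -0.991 -0.134 0.012
  outer loop
   vertex 1.3 2.7 3.9
   vertex 1.2 3.3 2.3
   vertex 1.6 0.2 0.6
  endloop
 endfacet
 facet normal -0.684 -0.610 0.400
  outer loop
   vertex 1.3 2.7 3.9
   vertex 1.6 0.2 0.6
   vertex 3.5 0.3 4.0
  endloop
 endfacet
 facet normal 0.933 0.344 0.107
  outer loop
   vertex 2.3 3.8 3.2
   vertex 3.5 0.3 4.0
   vertex 3.7 0.1 2.9
  endloop
 endfacet
 facet normal 0.906 0.361 -0.221
  outer loop
   vertex 2.3 3.8 3.2
   vertex 3.7 0.1 2.9
   vertex 2.1 3.2 1.4
  endloop
 endfacet
 facet normal 0.295 0.308 0.905
  outer loop
   vertex 2.3 3.8 3.2
   vertex 1.3 2.7 3.9
   vertex 3.5 0.3 4.0
  endloop
 endfacet
 facet normal -0.188 0.938 -0.292
  outer loop
   vertex 2.3 3.8 3.2
   vertex 2.1 3.2 1.4
   vertex 1.2 3.3 2.3
  endloop
 endfacet
 facet normal -0.594 0.740 0.315
  outer loop
   vertex 2.3 3.8 3.2
   vertex 1.2 3.3 2.3
   vertex 1.3 2.7 3.9
  endloop
 endfacet
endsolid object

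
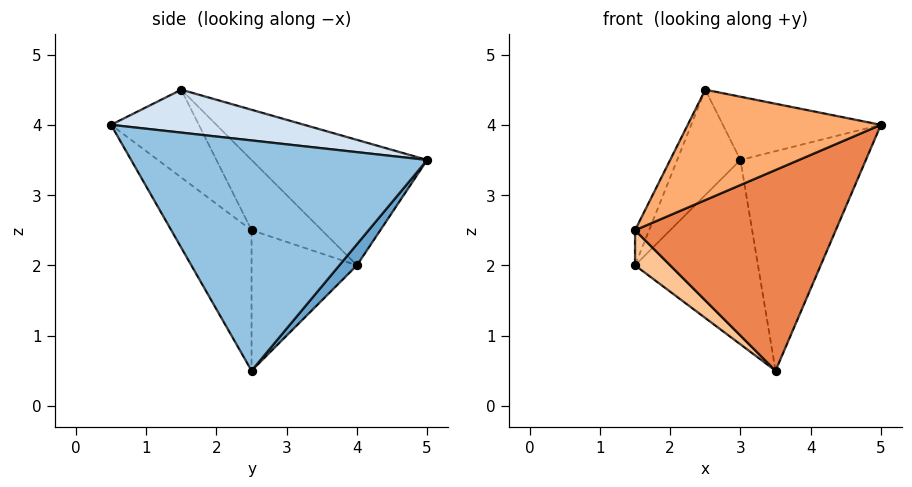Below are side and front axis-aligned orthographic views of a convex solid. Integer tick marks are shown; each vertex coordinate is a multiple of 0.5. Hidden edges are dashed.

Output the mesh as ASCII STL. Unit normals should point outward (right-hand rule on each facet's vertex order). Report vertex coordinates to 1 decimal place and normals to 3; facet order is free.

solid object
 facet normal 0.110 0.772 -0.625
  outer loop
   vertex 3.5 2.5 0.5
   vertex 1.5 4.0 2.0
   vertex 3.0 5.0 3.5
  endloop
 endfacet
 facet normal 0.907 0.385 -0.169
  outer loop
   vertex 3.5 2.5 0.5
   vertex 3.0 5.0 3.5
   vertex 5.0 0.5 4.0
  endloop
 endfacet
 facet normal -0.765 0.276 0.582
  outer loop
   vertex 2.5 1.5 4.5
   vertex 3.0 5.0 3.5
   vertex 1.5 4.0 2.0
  endloop
 endfacet
 facet normal 0.278 0.227 0.933
  outer loop
   vertex 2.5 1.5 4.5
   vertex 5.0 0.5 4.0
   vertex 3.0 5.0 3.5
  endloop
 endfacet
 facet normal -0.348 -0.870 -0.348
  outer loop
   vertex 1.5 2.5 2.5
   vertex 3.5 2.5 0.5
   vertex 5.0 0.5 4.0
  endloop
 endfacet
 facet normal -0.402 -0.884 -0.241
  outer loop
   vertex 1.5 2.5 2.5
   vertex 5.0 0.5 4.0
   vertex 2.5 1.5 4.5
  endloop
 endfacet
 facet normal -0.688 -0.229 -0.688
  outer loop
   vertex 1.5 2.5 2.5
   vertex 1.5 4.0 2.0
   vertex 3.5 2.5 0.5
  endloop
 endfacet
 facet normal -0.845 0.169 0.507
  outer loop
   vertex 1.5 2.5 2.5
   vertex 2.5 1.5 4.5
   vertex 1.5 4.0 2.0
  endloop
 endfacet
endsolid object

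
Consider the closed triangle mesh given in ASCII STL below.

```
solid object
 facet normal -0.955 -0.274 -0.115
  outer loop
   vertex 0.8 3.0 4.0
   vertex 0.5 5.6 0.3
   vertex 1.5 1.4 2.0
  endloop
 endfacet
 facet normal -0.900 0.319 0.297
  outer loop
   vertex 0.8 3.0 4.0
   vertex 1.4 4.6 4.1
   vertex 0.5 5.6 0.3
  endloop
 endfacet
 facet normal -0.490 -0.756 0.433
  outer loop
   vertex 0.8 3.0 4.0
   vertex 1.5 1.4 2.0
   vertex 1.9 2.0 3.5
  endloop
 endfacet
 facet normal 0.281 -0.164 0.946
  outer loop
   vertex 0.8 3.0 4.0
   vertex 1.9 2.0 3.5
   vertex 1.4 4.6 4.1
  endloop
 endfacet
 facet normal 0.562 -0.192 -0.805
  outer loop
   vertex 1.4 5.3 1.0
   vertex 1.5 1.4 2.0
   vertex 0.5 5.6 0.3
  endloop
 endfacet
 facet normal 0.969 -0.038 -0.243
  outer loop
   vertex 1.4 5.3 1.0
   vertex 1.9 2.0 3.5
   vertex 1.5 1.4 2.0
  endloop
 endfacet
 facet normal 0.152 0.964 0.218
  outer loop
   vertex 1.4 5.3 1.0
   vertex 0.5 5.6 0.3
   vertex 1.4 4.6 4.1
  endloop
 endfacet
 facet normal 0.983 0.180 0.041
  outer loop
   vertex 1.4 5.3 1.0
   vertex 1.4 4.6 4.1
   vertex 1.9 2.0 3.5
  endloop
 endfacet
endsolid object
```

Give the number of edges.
12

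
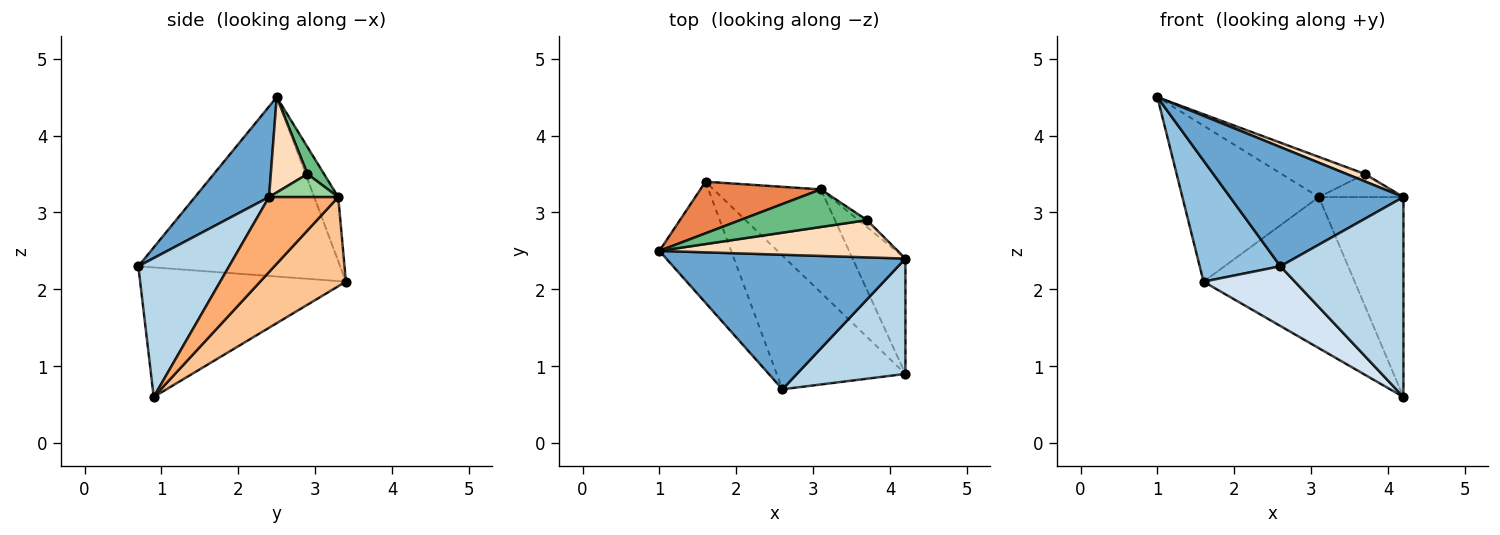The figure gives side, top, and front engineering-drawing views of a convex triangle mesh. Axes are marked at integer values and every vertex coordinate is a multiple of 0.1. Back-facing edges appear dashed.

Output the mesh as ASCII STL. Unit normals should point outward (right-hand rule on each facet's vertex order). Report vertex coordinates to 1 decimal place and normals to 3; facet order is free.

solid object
 facet normal 0.273 -0.638 0.720
  outer loop
   vertex 2.6 0.7 2.3
   vertex 4.2 2.4 3.2
   vertex 1.0 2.5 4.5
  endloop
 endfacet
 facet normal -0.870 -0.348 -0.348
  outer loop
   vertex 1.6 3.4 2.1
   vertex 2.6 0.7 2.3
   vertex 1.0 2.5 4.5
  endloop
 endfacet
 facet normal 0.539 -0.730 0.421
  outer loop
   vertex 4.2 0.9 0.6
   vertex 4.2 2.4 3.2
   vertex 2.6 0.7 2.3
  endloop
 endfacet
 facet normal -0.677 -0.300 -0.672
  outer loop
   vertex 4.2 0.9 0.6
   vertex 2.6 0.7 2.3
   vertex 1.6 3.4 2.1
  endloop
 endfacet
 facet normal -0.165 0.936 0.310
  outer loop
   vertex 3.1 3.3 3.2
   vertex 1.6 3.4 2.1
   vertex 1.0 2.5 4.5
  endloop
 endfacet
 facet normal 0.578 0.707 -0.408
  outer loop
   vertex 3.1 3.3 3.2
   vertex 4.2 2.4 3.2
   vertex 4.2 0.9 0.6
  endloop
 endfacet
 facet normal 0.424 0.748 -0.511
  outer loop
   vertex 3.1 3.3 3.2
   vertex 4.2 0.9 0.6
   vertex 1.6 3.4 2.1
  endloop
 endfacet
 facet normal 0.365 -0.183 0.913
  outer loop
   vertex 3.7 2.9 3.5
   vertex 1.0 2.5 4.5
   vertex 4.2 2.4 3.2
  endloop
 endfacet
 facet normal 0.143 0.722 0.676
  outer loop
   vertex 3.7 2.9 3.5
   vertex 3.1 3.3 3.2
   vertex 1.0 2.5 4.5
  endloop
 endfacet
 facet normal 0.617 0.754 -0.228
  outer loop
   vertex 3.7 2.9 3.5
   vertex 4.2 2.4 3.2
   vertex 3.1 3.3 3.2
  endloop
 endfacet
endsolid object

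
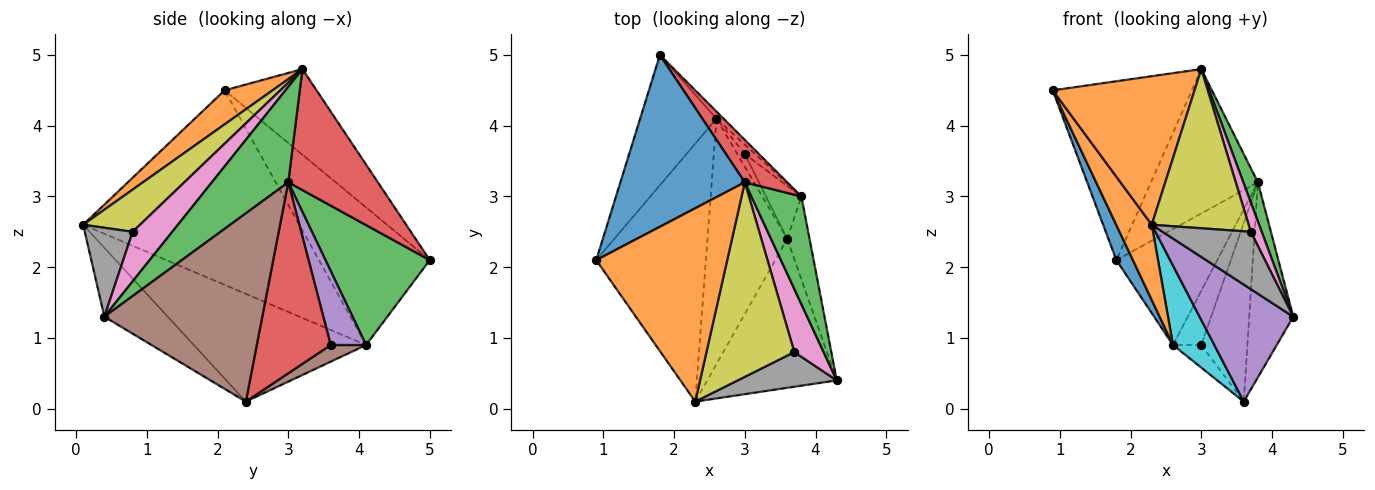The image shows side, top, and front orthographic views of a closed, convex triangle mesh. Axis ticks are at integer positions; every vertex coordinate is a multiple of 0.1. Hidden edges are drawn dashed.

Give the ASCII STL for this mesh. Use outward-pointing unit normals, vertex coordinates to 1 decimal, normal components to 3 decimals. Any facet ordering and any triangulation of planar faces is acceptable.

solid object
 facet normal -0.430 0.651 0.625
  outer loop
   vertex 3.0 3.2 4.8
   vertex 1.8 5.0 2.1
   vertex 0.9 2.1 4.5
  endloop
 endfacet
 facet normal 0.202 -0.597 0.777
  outer loop
   vertex 2.3 0.1 2.6
   vertex 3.0 3.2 4.8
   vertex 0.9 2.1 4.5
  endloop
 endfacet
 facet normal 0.873 -0.166 0.458
  outer loop
   vertex 3.8 3.0 3.2
   vertex 3.0 3.2 4.8
   vertex 4.3 0.4 1.3
  endloop
 endfacet
 facet normal 0.627 0.748 0.220
  outer loop
   vertex 3.8 3.0 3.2
   vertex 1.8 5.0 2.1
   vertex 3.0 3.2 4.8
  endloop
 endfacet
 facet normal -0.386 -0.570 -0.725
  outer loop
   vertex 3.6 2.4 0.1
   vertex 4.3 0.4 1.3
   vertex 2.3 0.1 2.6
  endloop
 endfacet
 facet normal 0.957 0.267 -0.113
  outer loop
   vertex 3.6 2.4 0.1
   vertex 3.8 3.0 3.2
   vertex 4.3 0.4 1.3
  endloop
 endfacet
 facet normal 0.837 -0.231 0.496
  outer loop
   vertex 3.7 0.8 2.5
   vertex 4.3 0.4 1.3
   vertex 3.0 3.2 4.8
  endloop
 endfacet
 facet normal 0.421 -0.776 0.469
  outer loop
   vertex 3.7 0.8 2.5
   vertex 2.3 0.1 2.6
   vertex 4.3 0.4 1.3
  endloop
 endfacet
 facet normal 0.349 -0.594 0.725
  outer loop
   vertex 3.7 0.8 2.5
   vertex 3.0 3.2 4.8
   vertex 2.3 0.1 2.6
  endloop
 endfacet
 facet normal -0.789 -0.189 -0.584
  outer loop
   vertex 2.6 4.1 0.9
   vertex 3.6 2.4 0.1
   vertex 2.3 0.1 2.6
  endloop
 endfacet
 facet normal -0.867 -0.129 -0.481
  outer loop
   vertex 2.6 4.1 0.9
   vertex 0.9 2.1 4.5
   vertex 1.8 5.0 2.1
  endloop
 endfacet
 facet normal -0.862 -0.142 -0.486
  outer loop
   vertex 2.6 4.1 0.9
   vertex 2.3 0.1 2.6
   vertex 0.9 2.1 4.5
  endloop
 endfacet
 facet normal 0.718 0.695 -0.042
  outer loop
   vertex 2.6 4.1 0.9
   vertex 1.8 5.0 2.1
   vertex 3.8 3.0 3.2
  endloop
 endfacet
 facet normal 0.838 0.523 -0.155
  outer loop
   vertex 3.0 3.6 0.9
   vertex 3.8 3.0 3.2
   vertex 3.6 2.4 0.1
  endloop
 endfacet
 facet normal 0.776 0.621 -0.108
  outer loop
   vertex 3.0 3.6 0.9
   vertex 2.6 4.1 0.9
   vertex 3.8 3.0 3.2
  endloop
 endfacet
 facet normal 0.737 0.589 -0.332
  outer loop
   vertex 3.0 3.6 0.9
   vertex 3.6 2.4 0.1
   vertex 2.6 4.1 0.9
  endloop
 endfacet
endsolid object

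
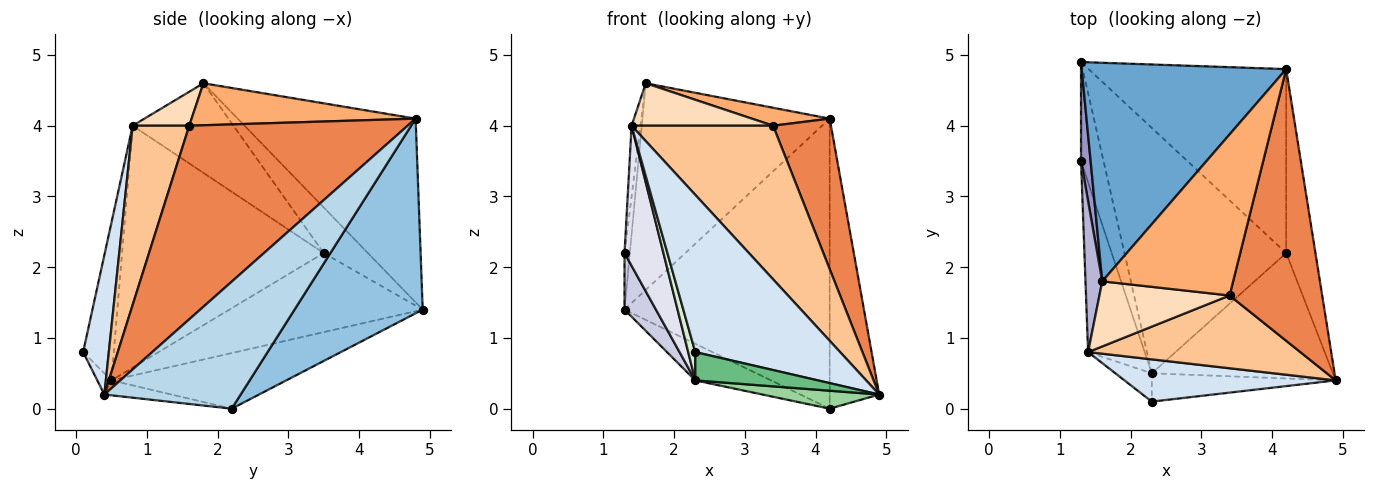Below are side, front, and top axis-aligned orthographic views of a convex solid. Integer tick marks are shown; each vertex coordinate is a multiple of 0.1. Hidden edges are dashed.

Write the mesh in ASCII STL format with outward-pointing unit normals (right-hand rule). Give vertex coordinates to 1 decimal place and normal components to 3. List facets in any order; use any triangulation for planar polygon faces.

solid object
 facet normal -0.547 0.575 0.608
  outer loop
   vertex 4.2 4.8 4.1
   vertex 1.3 4.9 1.4
   vertex 1.6 1.8 4.6
  endloop
 endfacet
 facet normal 0.467 0.747 -0.474
  outer loop
   vertex 4.2 2.2 0.0
   vertex 1.3 4.9 1.4
   vertex 4.2 4.8 4.1
  endloop
 endfacet
 facet normal 0.919 0.334 -0.212
  outer loop
   vertex 4.2 2.2 0.0
   vertex 4.2 4.8 4.1
   vertex 4.9 0.4 0.2
  endloop
 endfacet
 facet normal 0.169 -0.952 0.256
  outer loop
   vertex 1.4 0.8 4.0
   vertex 2.3 0.1 0.8
   vertex 4.9 0.4 0.2
  endloop
 endfacet
 facet normal 0.877 -0.232 0.420
  outer loop
   vertex 3.4 1.6 4.0
   vertex 4.9 0.4 0.2
   vertex 4.2 4.8 4.1
  endloop
 endfacet
 facet normal 0.304 -0.106 0.947
  outer loop
   vertex 3.4 1.6 4.0
   vertex 4.2 4.8 4.1
   vertex 1.6 1.8 4.6
  endloop
 endfacet
 facet normal 0.340 -0.850 0.403
  outer loop
   vertex 3.4 1.6 4.0
   vertex 1.4 0.8 4.0
   vertex 4.9 0.4 0.2
  endloop
 endfacet
 facet normal 0.213 -0.534 0.818
  outer loop
   vertex 3.4 1.6 4.0
   vertex 1.6 1.8 4.6
   vertex 1.4 0.8 4.0
  endloop
 endfacet
 facet normal -0.081 -0.705 -0.705
  outer loop
   vertex 2.3 0.5 0.4
   vertex 4.9 0.4 0.2
   vertex 2.3 0.1 0.8
  endloop
 endfacet
 facet normal -0.081 -0.141 -0.987
  outer loop
   vertex 2.3 0.5 0.4
   vertex 4.2 2.2 0.0
   vertex 4.9 0.4 0.2
  endloop
 endfacet
 facet normal -0.322 0.140 -0.936
  outer loop
   vertex 2.3 0.5 0.4
   vertex 1.3 4.9 1.4
   vertex 4.2 2.2 0.0
  endloop
 endfacet
 facet normal -0.951 -0.219 -0.219
  outer loop
   vertex 2.3 0.5 0.4
   vertex 2.3 0.1 0.8
   vertex 1.4 0.8 4.0
  endloop
 endfacet
 facet normal -0.972 0.117 0.204
  outer loop
   vertex 1.3 3.5 2.2
   vertex 1.6 1.8 4.6
   vertex 1.3 4.9 1.4
  endloop
 endfacet
 facet normal -0.979 0.086 0.183
  outer loop
   vertex 1.3 3.5 2.2
   vertex 1.4 0.8 4.0
   vertex 1.6 1.8 4.6
  endloop
 endfacet
 facet normal -0.950 -0.155 -0.270
  outer loop
   vertex 1.3 3.5 2.2
   vertex 1.3 4.9 1.4
   vertex 2.3 0.5 0.4
  endloop
 endfacet
 facet normal -0.957 -0.185 -0.224
  outer loop
   vertex 1.3 3.5 2.2
   vertex 2.3 0.5 0.4
   vertex 1.4 0.8 4.0
  endloop
 endfacet
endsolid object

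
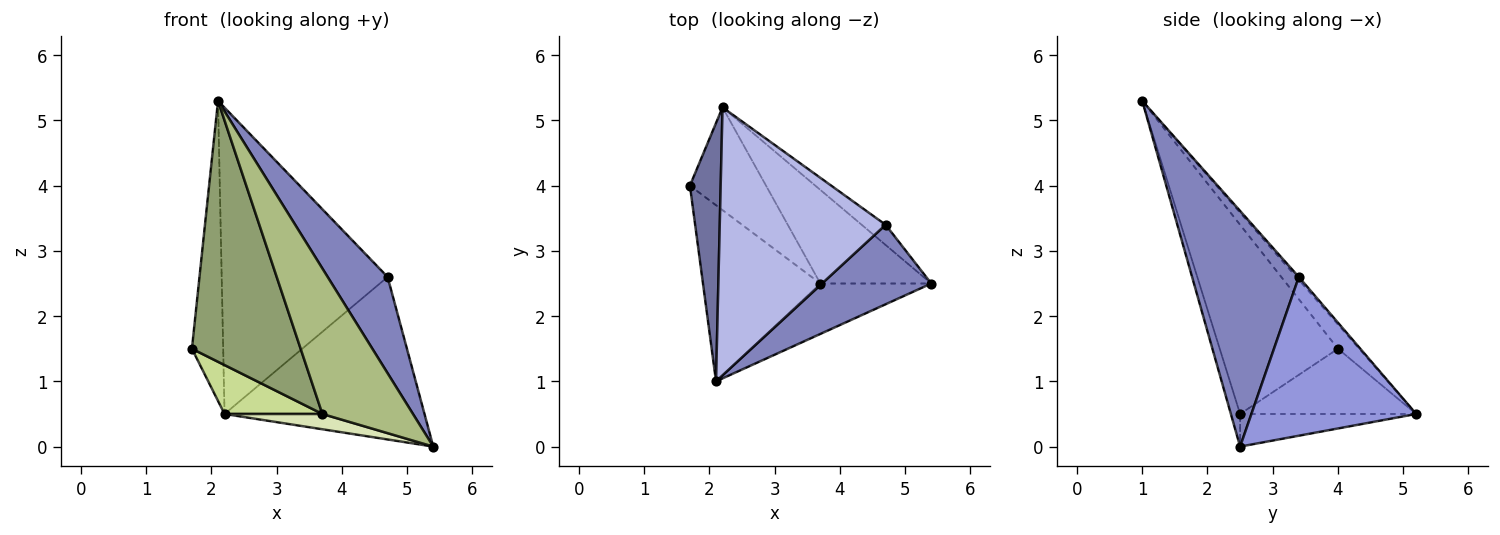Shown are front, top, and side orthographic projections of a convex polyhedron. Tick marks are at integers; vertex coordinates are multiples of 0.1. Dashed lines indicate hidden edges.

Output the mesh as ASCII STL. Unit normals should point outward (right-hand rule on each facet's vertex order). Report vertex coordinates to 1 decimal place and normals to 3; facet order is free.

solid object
 facet normal -0.457 0.674 0.580
  outer loop
   vertex 2.2 5.2 0.5
   vertex 1.7 4.0 1.5
   vertex 2.1 1.0 5.3
  endloop
 endfacet
 facet normal 0.808 -0.454 0.375
  outer loop
   vertex 4.7 3.4 2.6
   vertex 2.1 1.0 5.3
   vertex 5.4 2.5 0.0
  endloop
 endfacet
 facet normal 0.633 0.768 -0.095
  outer loop
   vertex 4.7 3.4 2.6
   vertex 5.4 2.5 0.0
   vertex 2.2 5.2 0.5
  endloop
 endfacet
 facet normal -0.011 0.753 0.658
  outer loop
   vertex 4.7 3.4 2.6
   vertex 2.2 5.2 0.5
   vertex 2.1 1.0 5.3
  endloop
 endfacet
 facet normal -0.670 -0.616 -0.416
  outer loop
   vertex 3.7 2.5 0.5
   vertex 2.1 1.0 5.3
   vertex 1.7 4.0 1.5
  endloop
 endfacet
 facet normal -0.096 -0.941 -0.326
  outer loop
   vertex 3.7 2.5 0.5
   vertex 5.4 2.5 0.0
   vertex 2.1 1.0 5.3
  endloop
 endfacet
 facet normal -0.612 -0.340 -0.714
  outer loop
   vertex 3.7 2.5 0.5
   vertex 1.7 4.0 1.5
   vertex 2.2 5.2 0.5
  endloop
 endfacet
 facet normal -0.279 -0.155 -0.948
  outer loop
   vertex 3.7 2.5 0.5
   vertex 2.2 5.2 0.5
   vertex 5.4 2.5 0.0
  endloop
 endfacet
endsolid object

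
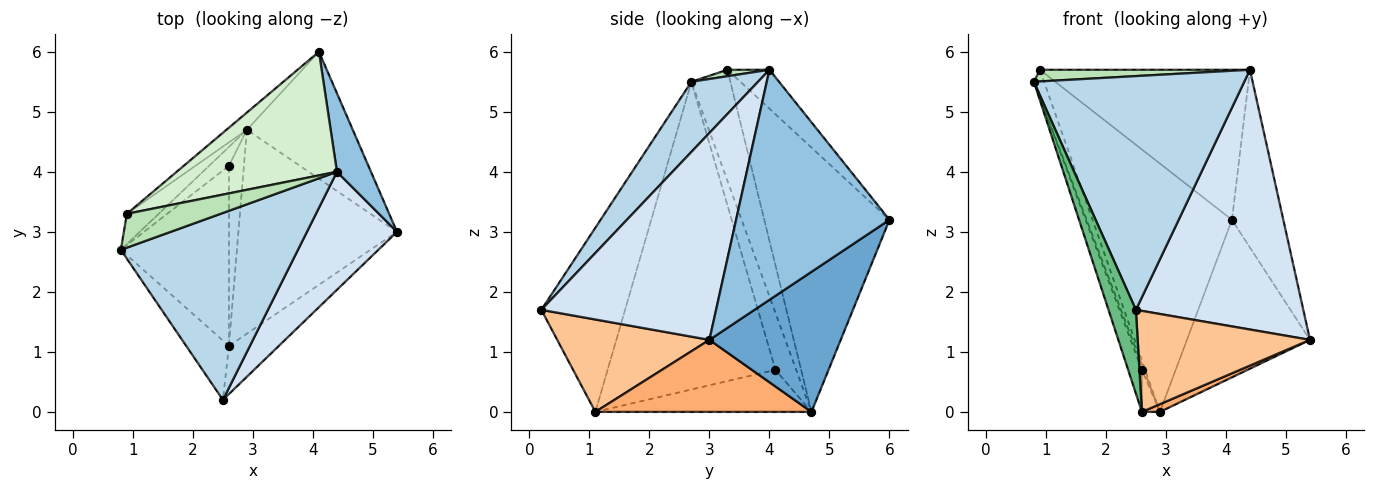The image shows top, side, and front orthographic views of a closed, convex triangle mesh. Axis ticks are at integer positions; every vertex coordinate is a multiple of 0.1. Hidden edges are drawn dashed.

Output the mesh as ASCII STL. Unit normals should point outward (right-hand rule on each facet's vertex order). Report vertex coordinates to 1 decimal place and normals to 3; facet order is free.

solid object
 facet normal 0.639 0.599 -0.483
  outer loop
   vertex 2.9 4.7 0.0
   vertex 4.1 6.0 3.2
   vertex 5.4 3.0 1.2
  endloop
 endfacet
 facet normal 0.939 0.314 0.139
  outer loop
   vertex 4.4 4.0 5.7
   vertex 5.4 3.0 1.2
   vertex 4.1 6.0 3.2
  endloop
 endfacet
 facet normal 0.240 -0.758 0.606
  outer loop
   vertex 4.4 4.0 5.7
   vertex 0.8 2.7 5.5
   vertex 2.5 0.2 1.7
  endloop
 endfacet
 facet normal 0.689 -0.660 0.300
  outer loop
   vertex 4.4 4.0 5.7
   vertex 2.5 0.2 1.7
   vertex 5.4 3.0 1.2
  endloop
 endfacet
 facet normal -0.941 0.089 -0.327
  outer loop
   vertex 2.6 4.1 0.7
   vertex 0.8 2.7 5.5
   vertex 2.9 4.7 0.0
  endloop
 endfacet
 facet normal 0.413 -0.034 -0.910
  outer loop
   vertex 2.6 1.1 0.0
   vertex 2.9 4.7 0.0
   vertex 5.4 3.0 1.2
  endloop
 endfacet
 facet normal 0.623 -0.706 -0.337
  outer loop
   vertex 2.6 1.1 0.0
   vertex 5.4 3.0 1.2
   vertex 2.5 0.2 1.7
  endloop
 endfacet
 facet normal -0.939 0.078 -0.335
  outer loop
   vertex 2.6 1.1 0.0
   vertex 2.6 4.1 0.7
   vertex 2.9 4.7 0.0
  endloop
 endfacet
 facet normal -0.928 -0.304 -0.215
  outer loop
   vertex 2.6 1.1 0.0
   vertex 2.5 0.2 1.7
   vertex 0.8 2.7 5.5
  endloop
 endfacet
 facet normal -0.941 0.077 -0.330
  outer loop
   vertex 2.6 1.1 0.0
   vertex 0.8 2.7 5.5
   vertex 2.6 4.1 0.7
  endloop
 endfacet
 facet normal 0.065 -0.325 0.943
  outer loop
   vertex 0.9 3.3 5.7
   vertex 0.8 2.7 5.5
   vertex 4.4 4.0 5.7
  endloop
 endfacet
 facet normal -0.153 0.763 0.628
  outer loop
   vertex 0.9 3.3 5.7
   vertex 4.4 4.0 5.7
   vertex 4.1 6.0 3.2
  endloop
 endfacet
 facet normal -0.932 0.244 -0.267
  outer loop
   vertex 0.9 3.3 5.7
   vertex 2.9 4.7 0.0
   vertex 0.8 2.7 5.5
  endloop
 endfacet
 facet normal -0.667 0.743 -0.052
  outer loop
   vertex 0.9 3.3 5.7
   vertex 4.1 6.0 3.2
   vertex 2.9 4.7 0.0
  endloop
 endfacet
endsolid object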